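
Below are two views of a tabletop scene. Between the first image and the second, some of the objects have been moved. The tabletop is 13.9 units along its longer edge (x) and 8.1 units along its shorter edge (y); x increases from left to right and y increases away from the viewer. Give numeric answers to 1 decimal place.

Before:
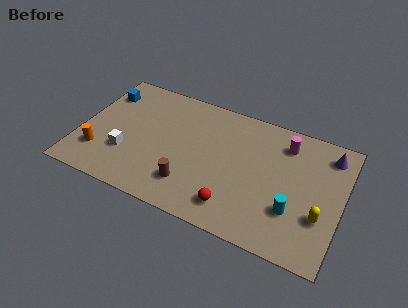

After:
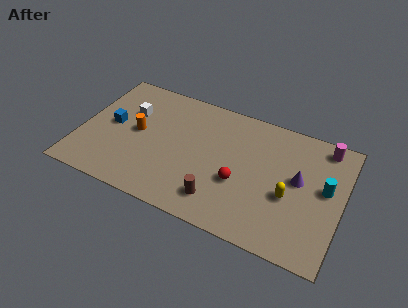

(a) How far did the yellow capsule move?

1.8

The yellow capsule moved from about (12.9, 2.7) to (11.2, 3.3), a distance of √(1.7² + 0.6²) ≈ 1.8.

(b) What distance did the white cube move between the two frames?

2.8

The white cube moved from about (2.6, 2.6) to (2.4, 5.4), a distance of √(0.2² + 2.8²) ≈ 2.8.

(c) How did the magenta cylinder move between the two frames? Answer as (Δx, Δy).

(2.0, 0.6)

The magenta cylinder was at about (10.7, 6.5) and moved to about (12.7, 7.1).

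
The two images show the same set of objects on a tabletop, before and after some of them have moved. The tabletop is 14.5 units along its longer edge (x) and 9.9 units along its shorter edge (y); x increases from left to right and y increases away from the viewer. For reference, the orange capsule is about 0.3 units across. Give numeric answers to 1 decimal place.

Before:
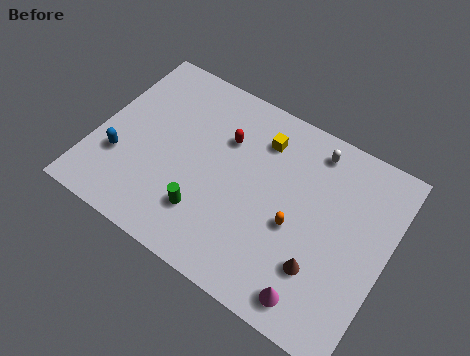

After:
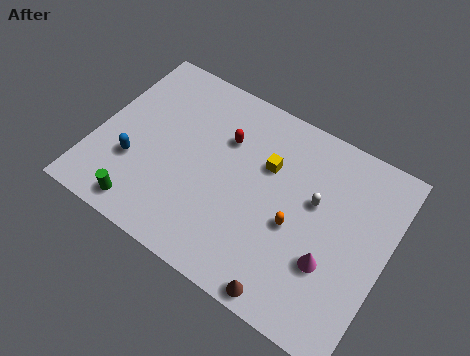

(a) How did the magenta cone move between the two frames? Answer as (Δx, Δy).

(0.4, 2.0)

The magenta cone started near (11.6, 1.3) and ended near (12.0, 3.3).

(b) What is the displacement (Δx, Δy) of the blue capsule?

(0.7, 0.1)

The blue capsule started near (1.4, 3.2) and ended near (2.1, 3.3).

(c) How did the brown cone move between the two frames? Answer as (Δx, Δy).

(-1.2, -2.0)

The brown cone was at about (11.6, 2.8) and moved to about (10.4, 0.8).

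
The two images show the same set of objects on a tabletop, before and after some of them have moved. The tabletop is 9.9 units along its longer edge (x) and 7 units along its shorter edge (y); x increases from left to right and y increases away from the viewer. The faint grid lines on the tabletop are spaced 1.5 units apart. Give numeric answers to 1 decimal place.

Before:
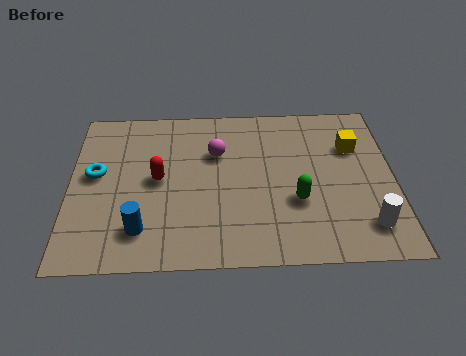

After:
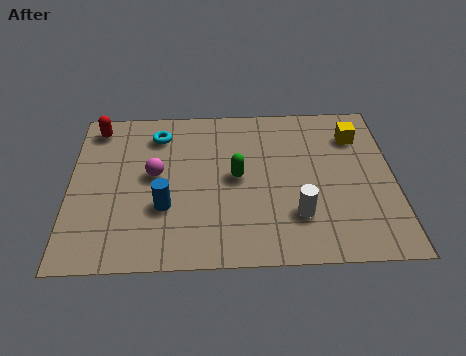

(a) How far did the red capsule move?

3.1

The red capsule was near (2.7, 3.6) before and (0.8, 6.0) after, so it travelled √(1.9² + 2.4²) ≈ 3.1 units.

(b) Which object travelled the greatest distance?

the red capsule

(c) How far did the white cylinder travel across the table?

2.2

The white cylinder moved from about (9.0, 1.4) to (6.9, 1.9), a distance of √(2.1² + 0.5²) ≈ 2.2.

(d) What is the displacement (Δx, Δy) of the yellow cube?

(0.1, 0.5)

From the two frames, the yellow cube sits at roughly (8.7, 4.8) before and (8.8, 5.3) after.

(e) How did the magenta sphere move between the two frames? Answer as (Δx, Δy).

(-1.9, -0.9)

The magenta sphere started near (4.5, 4.7) and ended near (2.6, 3.8).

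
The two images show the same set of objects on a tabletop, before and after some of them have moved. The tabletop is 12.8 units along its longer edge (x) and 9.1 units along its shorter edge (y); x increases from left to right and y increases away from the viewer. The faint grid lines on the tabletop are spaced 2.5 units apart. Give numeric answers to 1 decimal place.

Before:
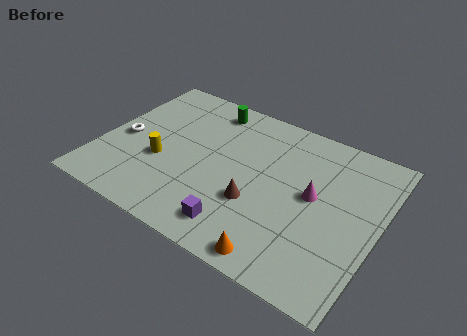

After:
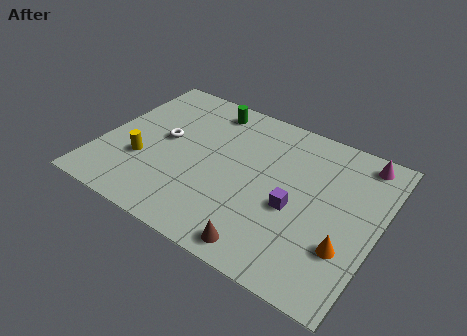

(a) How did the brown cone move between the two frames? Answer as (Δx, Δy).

(0.8, -2.2)

The brown cone was at about (7.4, 3.2) and moved to about (8.2, 1.0).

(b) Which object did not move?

the green cylinder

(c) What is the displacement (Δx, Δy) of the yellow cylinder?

(-0.8, -0.4)

The yellow cylinder started near (2.9, 3.5) and ended near (2.1, 3.1).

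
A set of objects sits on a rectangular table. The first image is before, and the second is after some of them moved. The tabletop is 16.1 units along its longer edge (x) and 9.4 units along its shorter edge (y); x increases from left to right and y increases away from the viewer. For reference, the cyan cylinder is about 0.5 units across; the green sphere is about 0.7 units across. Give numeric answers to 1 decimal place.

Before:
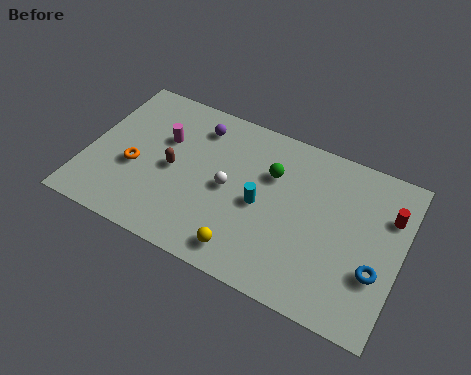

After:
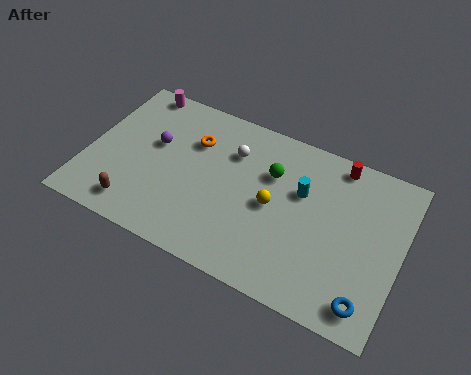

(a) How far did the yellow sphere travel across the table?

3.4

From (8.6, 1.4) to (9.6, 4.6), the yellow sphere covered √(1.0² + 3.2²) ≈ 3.4 units.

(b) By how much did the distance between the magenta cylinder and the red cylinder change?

-1.0

Before: roughly 11.6 units apart; after: 10.6. That's 1.0 units closer together.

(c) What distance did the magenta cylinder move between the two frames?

3.1

The magenta cylinder was near (3.7, 6.1) before and (1.9, 8.6) after, so it travelled √(1.8² + 2.5²) ≈ 3.1 units.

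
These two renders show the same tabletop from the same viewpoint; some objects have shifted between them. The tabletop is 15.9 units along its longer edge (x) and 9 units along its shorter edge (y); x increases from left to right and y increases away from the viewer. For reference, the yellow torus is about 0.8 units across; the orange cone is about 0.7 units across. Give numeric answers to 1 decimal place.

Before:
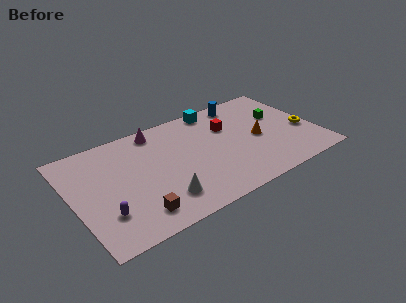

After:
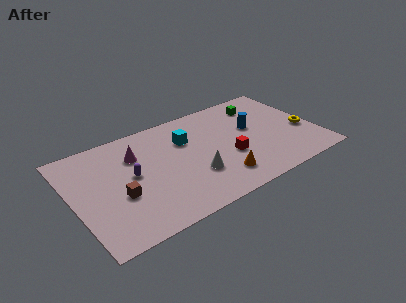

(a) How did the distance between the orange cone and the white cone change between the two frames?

-5.3

Before: roughly 7.1 units apart; after: 1.8. That's 5.3 units closer together.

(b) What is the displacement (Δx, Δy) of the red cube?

(-0.4, -2.7)

From the two frames, the red cube sits at roughly (10.4, 6.1) before and (10.0, 3.4) after.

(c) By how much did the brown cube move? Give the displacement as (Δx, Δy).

(-0.8, 1.9)

From the two frames, the brown cube sits at roughly (3.6, 1.6) before and (2.8, 3.5) after.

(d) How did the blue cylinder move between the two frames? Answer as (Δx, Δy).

(0.2, -2.6)

The blue cylinder started near (11.7, 7.9) and ended near (11.9, 5.3).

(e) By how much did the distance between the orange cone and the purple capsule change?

-4.5

Before: roughly 10.5 units apart; after: 6.0. That's 4.5 units closer together.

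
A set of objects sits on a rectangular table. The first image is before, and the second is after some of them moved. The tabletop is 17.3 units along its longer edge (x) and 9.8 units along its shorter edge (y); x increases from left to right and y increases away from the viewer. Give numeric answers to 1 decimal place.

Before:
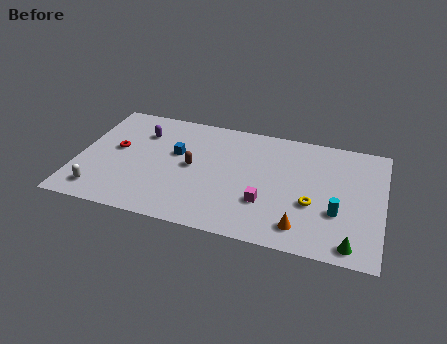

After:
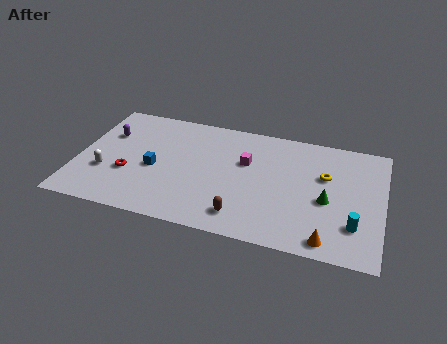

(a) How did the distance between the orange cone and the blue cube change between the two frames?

+2.0

They were about 8.5 units apart before and 10.5 after — 2.0 units further apart.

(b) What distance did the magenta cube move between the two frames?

3.4

The magenta cube moved from about (10.8, 3.1) to (9.5, 6.2), a distance of √(1.3² + 3.1²) ≈ 3.4.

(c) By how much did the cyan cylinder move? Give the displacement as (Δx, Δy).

(1.0, -0.8)

The cyan cylinder started near (14.8, 3.4) and ended near (15.8, 2.6).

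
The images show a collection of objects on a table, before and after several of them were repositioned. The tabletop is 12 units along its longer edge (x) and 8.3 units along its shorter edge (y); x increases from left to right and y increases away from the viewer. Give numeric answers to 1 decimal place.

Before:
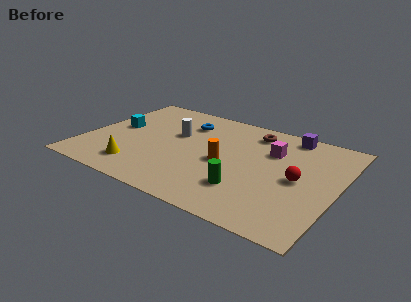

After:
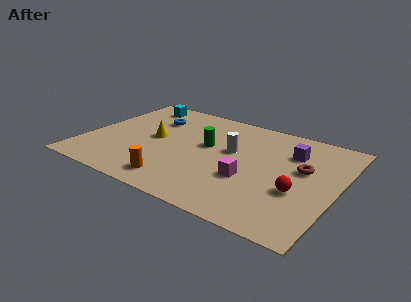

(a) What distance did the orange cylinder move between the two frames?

3.1

The orange cylinder was near (6.7, 3.8) before and (4.8, 1.3) after, so it travelled √(1.9² + 2.5²) ≈ 3.1 units.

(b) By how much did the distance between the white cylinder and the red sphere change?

-2.4

The distance was about 6.2 in the first image and 3.8 in the second, so they moved 2.4 units closer together.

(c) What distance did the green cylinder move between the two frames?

3.5

The green cylinder was near (8.0, 2.2) before and (5.7, 4.8) after, so it travelled √(2.3² + 2.6²) ≈ 3.5 units.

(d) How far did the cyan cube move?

2.6

The cyan cube moved from about (1.3, 4.5) to (1.8, 7.1), a distance of √(0.5² + 2.6²) ≈ 2.6.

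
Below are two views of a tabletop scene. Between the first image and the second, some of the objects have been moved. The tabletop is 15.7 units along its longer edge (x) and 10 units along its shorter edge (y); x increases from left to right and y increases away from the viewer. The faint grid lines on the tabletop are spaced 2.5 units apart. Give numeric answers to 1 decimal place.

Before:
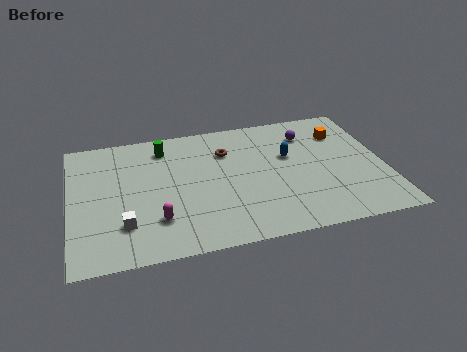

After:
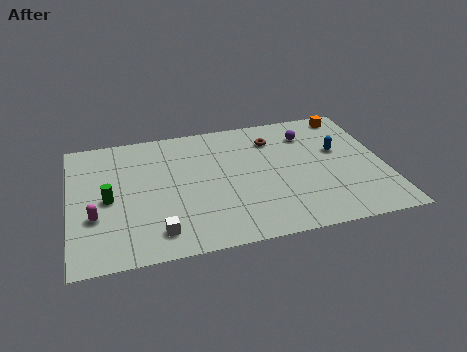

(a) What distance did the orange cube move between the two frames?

1.6

The orange cube was near (13.8, 7.4) before and (14.3, 8.9) after, so it travelled √(0.5² + 1.5²) ≈ 1.6 units.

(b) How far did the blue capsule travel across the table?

2.5

The blue capsule moved from about (11.0, 6.1) to (13.5, 6.0), a distance of √(2.5² + 0.1²) ≈ 2.5.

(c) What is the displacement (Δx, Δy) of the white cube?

(1.6, -0.9)

From the two frames, the white cube sits at roughly (2.6, 2.6) before and (4.2, 1.7) after.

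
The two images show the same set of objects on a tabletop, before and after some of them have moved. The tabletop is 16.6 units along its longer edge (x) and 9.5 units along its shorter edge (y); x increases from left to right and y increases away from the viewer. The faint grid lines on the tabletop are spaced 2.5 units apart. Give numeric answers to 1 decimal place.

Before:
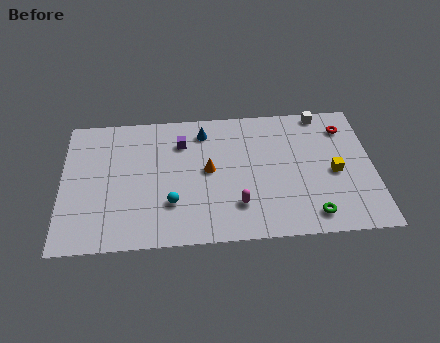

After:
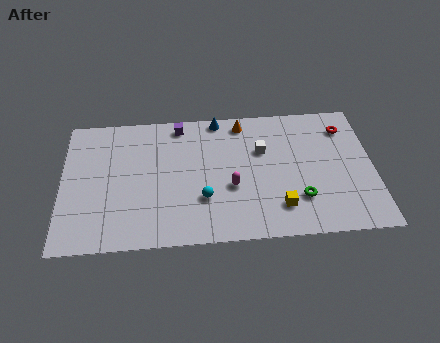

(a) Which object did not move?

the red torus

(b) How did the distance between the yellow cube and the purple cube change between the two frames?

-0.4

They were about 8.6 units apart before and 8.2 after — 0.4 units closer together.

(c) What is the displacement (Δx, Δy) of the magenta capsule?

(-0.3, 1.3)

The magenta capsule was at about (9.3, 2.4) and moved to about (9.0, 3.7).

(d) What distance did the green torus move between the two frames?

1.3

The green torus was near (13.2, 1.4) before and (12.6, 2.6) after, so it travelled √(0.6² + 1.2²) ≈ 1.3 units.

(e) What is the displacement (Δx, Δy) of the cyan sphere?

(1.7, 0.2)

From the two frames, the cyan sphere sits at roughly (5.8, 2.8) before and (7.5, 3.0) after.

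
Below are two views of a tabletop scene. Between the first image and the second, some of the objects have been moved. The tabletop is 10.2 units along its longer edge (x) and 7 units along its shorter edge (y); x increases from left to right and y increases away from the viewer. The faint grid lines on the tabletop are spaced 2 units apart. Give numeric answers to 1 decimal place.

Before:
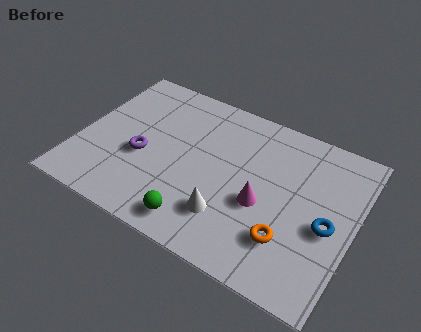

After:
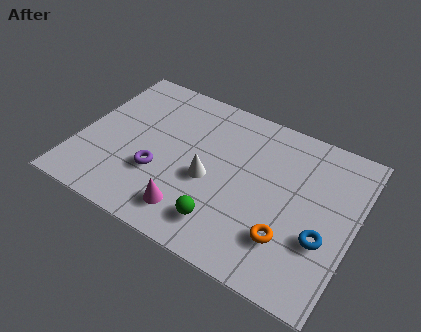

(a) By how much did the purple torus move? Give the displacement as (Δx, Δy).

(0.7, -0.5)

From the two frames, the purple torus sits at roughly (2.4, 2.9) before and (3.1, 2.4) after.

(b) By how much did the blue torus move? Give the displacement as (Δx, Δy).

(-0.1, -0.6)

From the two frames, the blue torus sits at roughly (9.3, 3.1) before and (9.2, 2.5) after.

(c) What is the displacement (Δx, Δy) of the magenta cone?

(-2.4, -1.6)

From the two frames, the magenta cone sits at roughly (6.9, 2.9) before and (4.5, 1.3) after.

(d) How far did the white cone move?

1.5

From (5.8, 1.8) to (4.9, 3.0), the white cone covered √(0.9² + 1.2²) ≈ 1.5 units.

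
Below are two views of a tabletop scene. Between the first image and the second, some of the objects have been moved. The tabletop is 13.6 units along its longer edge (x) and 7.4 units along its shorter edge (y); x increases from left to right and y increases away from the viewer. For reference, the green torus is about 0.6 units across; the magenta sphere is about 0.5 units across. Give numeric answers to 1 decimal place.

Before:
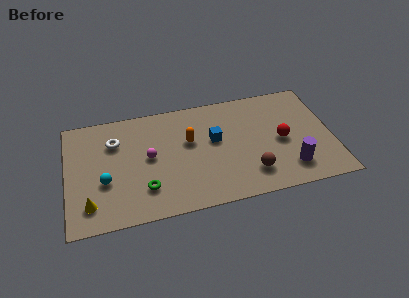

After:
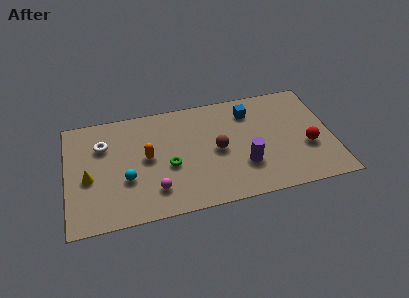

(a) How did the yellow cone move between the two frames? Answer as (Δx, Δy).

(0.0, 1.7)

From the two frames, the yellow cone sits at roughly (1.1, 1.5) before and (1.1, 3.2) after.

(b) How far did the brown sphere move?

2.5

The brown sphere was near (9.3, 1.7) before and (7.7, 3.6) after, so it travelled √(1.6² + 1.9²) ≈ 2.5 units.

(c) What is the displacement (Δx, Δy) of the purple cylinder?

(-2.3, 0.7)

The purple cylinder was at about (11.3, 1.6) and moved to about (9.0, 2.3).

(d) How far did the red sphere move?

1.5

The red sphere moved from about (11.0, 3.5) to (12.3, 2.8), a distance of √(1.3² + 0.7²) ≈ 1.5.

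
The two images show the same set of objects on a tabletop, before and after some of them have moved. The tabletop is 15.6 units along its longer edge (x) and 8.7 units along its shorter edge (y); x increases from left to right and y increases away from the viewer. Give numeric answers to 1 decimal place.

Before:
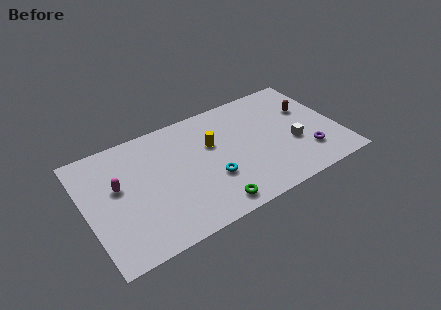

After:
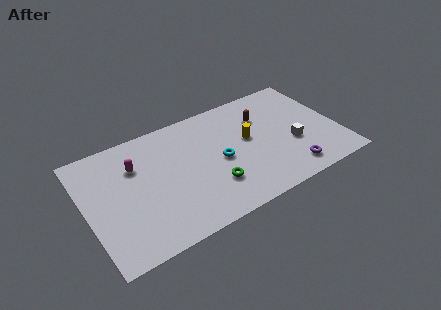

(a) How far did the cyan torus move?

1.3

The cyan torus was near (7.5, 3.0) before and (8.2, 4.1) after, so it travelled √(0.7² + 1.1²) ≈ 1.3 units.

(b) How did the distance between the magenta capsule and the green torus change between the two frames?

-1.0

The distance was about 6.6 in the first image and 5.6 in the second, so they moved 1.0 units closer together.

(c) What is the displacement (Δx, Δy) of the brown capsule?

(-2.8, 0.6)

From the two frames, the brown capsule sits at roughly (14.0, 5.6) before and (11.2, 6.2) after.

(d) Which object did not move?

the white cube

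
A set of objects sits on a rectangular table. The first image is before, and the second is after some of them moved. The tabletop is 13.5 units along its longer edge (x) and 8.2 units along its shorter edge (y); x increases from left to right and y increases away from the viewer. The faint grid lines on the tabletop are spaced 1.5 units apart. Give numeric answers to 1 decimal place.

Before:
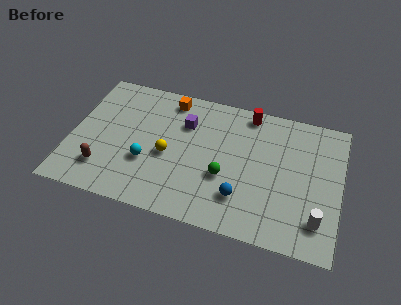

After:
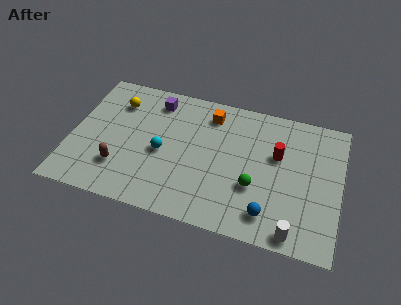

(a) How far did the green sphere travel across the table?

1.5

The green sphere was near (7.8, 3.1) before and (9.3, 2.9) after, so it travelled √(1.5² + 0.2²) ≈ 1.5 units.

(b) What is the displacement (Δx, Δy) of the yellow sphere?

(-2.8, 2.6)

The yellow sphere was at about (4.9, 3.6) and moved to about (2.1, 6.2).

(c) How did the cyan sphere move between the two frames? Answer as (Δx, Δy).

(0.7, 0.8)

The cyan sphere was at about (3.9, 2.9) and moved to about (4.6, 3.7).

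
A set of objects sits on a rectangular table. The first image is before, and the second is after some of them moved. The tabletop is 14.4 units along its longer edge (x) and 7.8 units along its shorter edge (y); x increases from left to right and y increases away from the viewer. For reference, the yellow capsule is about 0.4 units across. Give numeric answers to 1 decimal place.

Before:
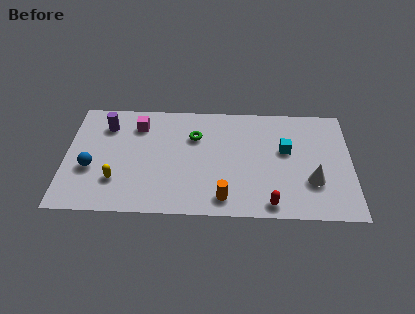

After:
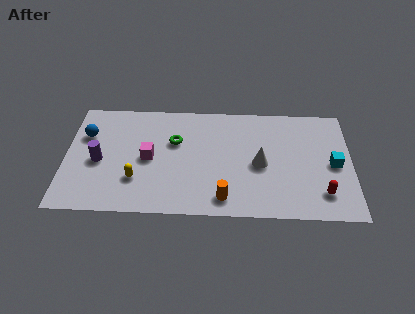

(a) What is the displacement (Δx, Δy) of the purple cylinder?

(-0.3, -2.5)

From the two frames, the purple cylinder sits at roughly (2.0, 6.0) before and (1.7, 3.5) after.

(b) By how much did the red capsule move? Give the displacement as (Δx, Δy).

(2.6, 0.8)

The red capsule was at about (10.3, 0.9) and moved to about (12.9, 1.7).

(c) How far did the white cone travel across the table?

2.8

The white cone moved from about (12.4, 2.5) to (9.8, 3.6), a distance of √(2.6² + 1.1²) ≈ 2.8.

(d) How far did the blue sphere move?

2.3

From (1.3, 3.0) to (1.0, 5.3), the blue sphere covered √(0.3² + 2.3²) ≈ 2.3 units.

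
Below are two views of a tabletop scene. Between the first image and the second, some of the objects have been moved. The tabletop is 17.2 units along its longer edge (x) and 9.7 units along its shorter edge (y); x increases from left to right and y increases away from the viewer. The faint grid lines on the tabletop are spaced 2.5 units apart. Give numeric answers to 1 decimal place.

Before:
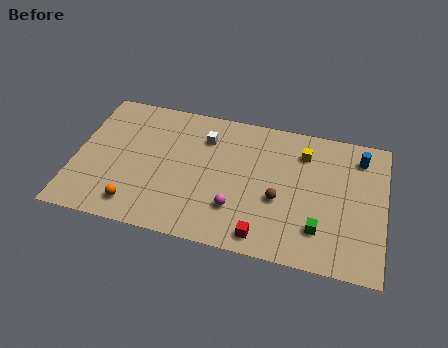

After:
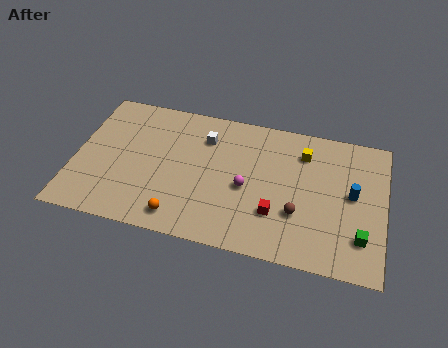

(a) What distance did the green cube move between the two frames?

2.3

From (13.7, 2.4) to (16.0, 2.4), the green cube covered √(2.3² + 0.0²) ≈ 2.3 units.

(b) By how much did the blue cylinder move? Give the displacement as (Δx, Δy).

(-0.3, -2.7)

From the two frames, the blue cylinder sits at roughly (15.7, 7.9) before and (15.4, 5.2) after.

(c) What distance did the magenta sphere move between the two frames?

1.7

The magenta sphere moved from about (9.1, 2.7) to (9.6, 4.3), a distance of √(0.5² + 1.6²) ≈ 1.7.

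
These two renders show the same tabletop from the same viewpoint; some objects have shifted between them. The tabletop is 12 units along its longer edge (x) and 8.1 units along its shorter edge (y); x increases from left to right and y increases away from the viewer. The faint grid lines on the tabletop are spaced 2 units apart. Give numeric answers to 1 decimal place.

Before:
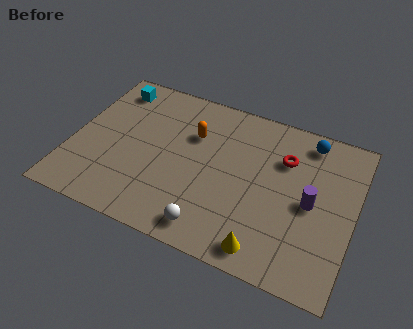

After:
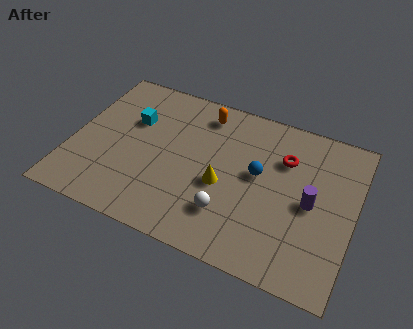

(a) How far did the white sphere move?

1.2

The white sphere moved from about (6.3, 1.1) to (6.9, 2.1), a distance of √(0.6² + 1.0²) ≈ 1.2.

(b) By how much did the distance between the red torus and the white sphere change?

-1.2

Before: roughly 5.3 units apart; after: 4.1. That's 1.2 units closer together.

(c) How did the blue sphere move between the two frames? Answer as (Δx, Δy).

(-1.9, -2.5)

The blue sphere started near (9.8, 7.0) and ended near (7.9, 4.5).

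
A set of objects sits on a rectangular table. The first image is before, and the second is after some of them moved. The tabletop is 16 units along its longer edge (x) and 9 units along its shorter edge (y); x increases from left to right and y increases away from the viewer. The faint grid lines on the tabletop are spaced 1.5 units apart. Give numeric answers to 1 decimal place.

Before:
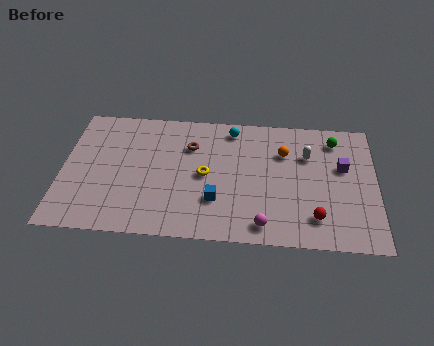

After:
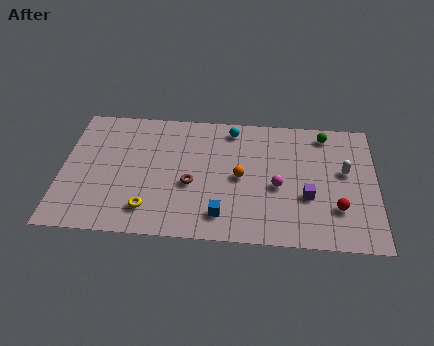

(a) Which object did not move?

the cyan sphere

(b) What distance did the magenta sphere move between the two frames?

2.8

The magenta sphere moved from about (10.3, 1.2) to (11.0, 3.9), a distance of √(0.7² + 2.7²) ≈ 2.8.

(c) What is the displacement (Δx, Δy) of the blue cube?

(0.3, -1.0)

The blue cube was at about (7.9, 2.7) and moved to about (8.2, 1.7).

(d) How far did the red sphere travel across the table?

1.3

From (12.9, 1.9) to (14.0, 2.6), the red sphere covered √(1.1² + 0.7²) ≈ 1.3 units.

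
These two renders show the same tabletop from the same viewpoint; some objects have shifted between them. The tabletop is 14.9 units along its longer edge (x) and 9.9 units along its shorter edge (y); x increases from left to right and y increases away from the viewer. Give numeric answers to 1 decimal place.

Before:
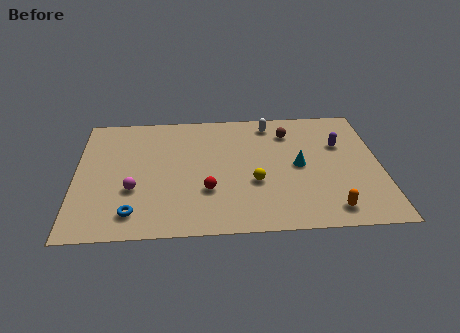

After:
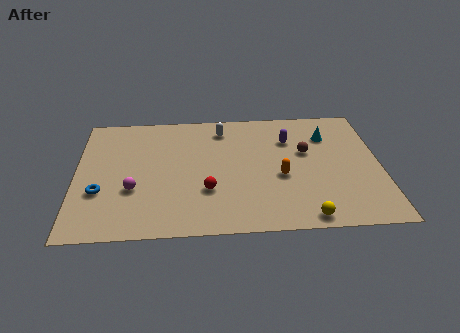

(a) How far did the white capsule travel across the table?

2.4

The white capsule was near (9.6, 8.5) before and (7.2, 8.2) after, so it travelled √(2.4² + 0.3²) ≈ 2.4 units.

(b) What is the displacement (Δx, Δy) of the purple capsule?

(-2.5, 0.6)

The purple capsule started near (13.0, 6.5) and ended near (10.5, 7.1).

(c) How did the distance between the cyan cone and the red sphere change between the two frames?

+2.5

Before: roughly 4.8 units apart; after: 7.3. That's 2.5 units further apart.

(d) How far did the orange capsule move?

3.5

The orange capsule moved from about (12.3, 1.4) to (10.0, 4.1), a distance of √(2.3² + 2.7²) ≈ 3.5.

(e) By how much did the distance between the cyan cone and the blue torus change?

+3.2

The distance was about 8.7 in the first image and 11.9 in the second, so they moved 3.2 units further apart.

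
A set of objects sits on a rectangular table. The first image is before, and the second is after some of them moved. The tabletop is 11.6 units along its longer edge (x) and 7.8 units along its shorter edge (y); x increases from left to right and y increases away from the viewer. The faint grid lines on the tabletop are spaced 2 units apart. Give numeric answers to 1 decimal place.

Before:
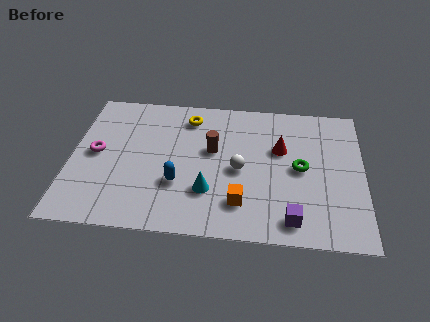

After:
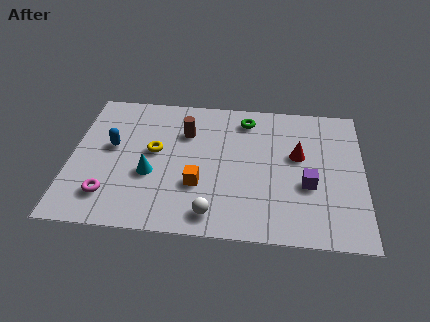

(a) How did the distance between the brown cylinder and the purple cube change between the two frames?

+0.8

They were about 4.7 units apart before and 5.5 after — 0.8 units further apart.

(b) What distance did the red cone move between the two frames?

0.8

From (8.3, 4.9) to (9.0, 4.6), the red cone covered √(0.7² + 0.3²) ≈ 0.8 units.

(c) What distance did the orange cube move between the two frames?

1.9

The orange cube moved from about (6.8, 1.8) to (5.1, 2.6), a distance of √(1.7² + 0.8²) ≈ 1.9.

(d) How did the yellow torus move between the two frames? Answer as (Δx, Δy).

(-1.3, -2.1)

The yellow torus started near (4.6, 6.4) and ended near (3.3, 4.3).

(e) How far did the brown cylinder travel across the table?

1.4

The brown cylinder moved from about (5.6, 4.6) to (4.5, 5.5), a distance of √(1.1² + 0.9²) ≈ 1.4.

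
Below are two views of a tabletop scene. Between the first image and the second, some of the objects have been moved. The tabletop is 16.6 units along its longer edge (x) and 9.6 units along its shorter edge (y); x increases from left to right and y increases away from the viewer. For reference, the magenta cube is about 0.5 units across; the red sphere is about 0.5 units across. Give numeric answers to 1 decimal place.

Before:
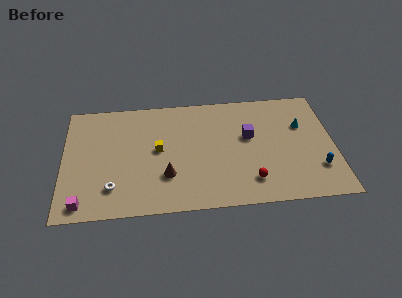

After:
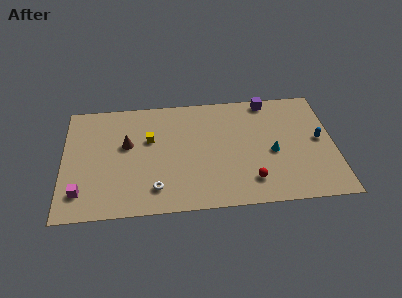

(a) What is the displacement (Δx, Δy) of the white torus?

(2.6, -0.3)

The white torus started near (3.0, 2.2) and ended near (5.6, 1.9).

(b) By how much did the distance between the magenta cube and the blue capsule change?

+0.5

They were about 14.4 units apart before and 14.9 after — 0.5 units further apart.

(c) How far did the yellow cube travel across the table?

1.0

The yellow cube moved from about (5.8, 5.1) to (5.3, 6.0), a distance of √(0.5² + 0.9²) ≈ 1.0.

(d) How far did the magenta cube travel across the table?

0.9

From (1.2, 1.1) to (1.1, 2.0), the magenta cube covered √(0.1² + 0.9²) ≈ 0.9 units.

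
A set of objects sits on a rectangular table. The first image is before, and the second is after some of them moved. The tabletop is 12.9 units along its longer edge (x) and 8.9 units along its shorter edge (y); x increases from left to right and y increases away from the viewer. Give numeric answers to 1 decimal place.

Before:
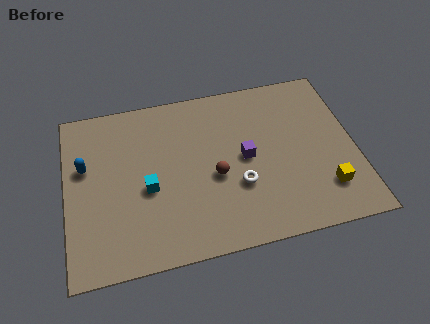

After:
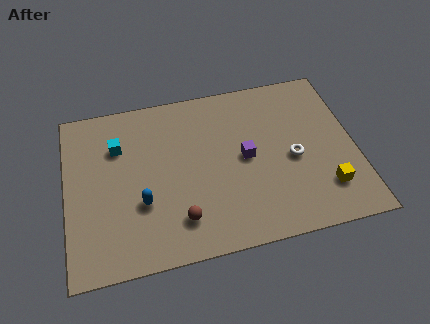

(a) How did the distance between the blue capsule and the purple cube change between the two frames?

-2.3

They were about 7.2 units apart before and 4.9 after — 2.3 units closer together.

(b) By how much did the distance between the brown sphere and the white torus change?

+4.4

Before: roughly 1.2 units apart; after: 5.6. That's 4.4 units further apart.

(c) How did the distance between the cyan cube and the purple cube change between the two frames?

+1.4

Before: roughly 4.5 units apart; after: 5.9. That's 1.4 units further apart.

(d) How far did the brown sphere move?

2.5

The brown sphere was near (6.6, 3.8) before and (4.9, 1.9) after, so it travelled √(1.7² + 1.9²) ≈ 2.5 units.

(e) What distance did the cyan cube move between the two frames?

2.8

The cyan cube moved from about (3.6, 3.8) to (2.4, 6.3), a distance of √(1.2² + 2.5²) ≈ 2.8.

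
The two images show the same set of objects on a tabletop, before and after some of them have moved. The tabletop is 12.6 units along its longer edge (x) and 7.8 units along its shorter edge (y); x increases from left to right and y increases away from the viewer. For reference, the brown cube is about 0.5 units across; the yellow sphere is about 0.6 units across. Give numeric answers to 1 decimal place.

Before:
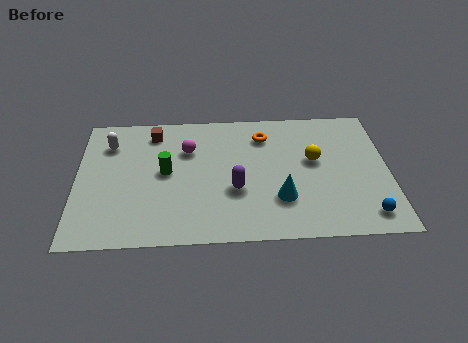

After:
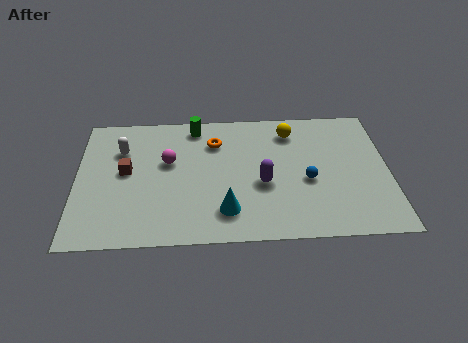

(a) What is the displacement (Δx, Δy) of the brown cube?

(-1.1, -2.3)

The brown cube was at about (3.1, 6.5) and moved to about (2.0, 4.2).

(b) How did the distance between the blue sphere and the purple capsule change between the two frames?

-3.7

Before: roughly 5.5 units apart; after: 1.8. That's 3.7 units closer together.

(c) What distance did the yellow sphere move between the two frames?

2.0

From (9.6, 4.5) to (8.7, 6.3), the yellow sphere covered √(0.9² + 1.8²) ≈ 2.0 units.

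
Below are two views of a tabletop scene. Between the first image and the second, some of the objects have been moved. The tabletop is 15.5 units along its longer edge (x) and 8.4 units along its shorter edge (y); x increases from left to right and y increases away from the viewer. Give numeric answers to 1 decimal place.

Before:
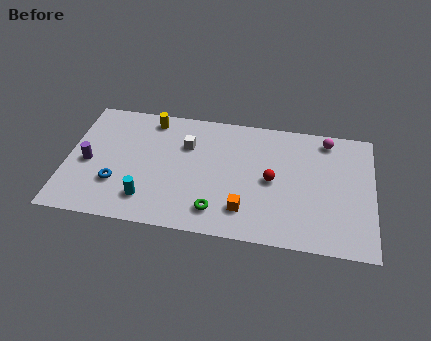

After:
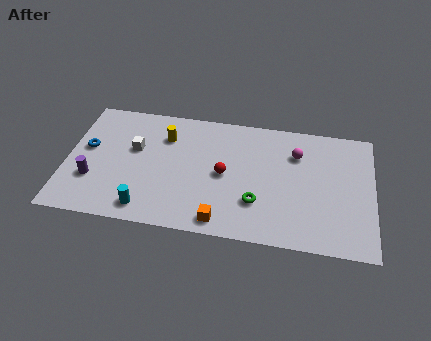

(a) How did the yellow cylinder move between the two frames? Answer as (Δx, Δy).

(0.8, -1.1)

From the two frames, the yellow cylinder sits at roughly (4.1, 7.3) before and (4.9, 6.2) after.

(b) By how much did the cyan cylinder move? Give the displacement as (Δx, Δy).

(0.0, -0.6)

The cyan cylinder was at about (4.2, 1.8) and moved to about (4.2, 1.2).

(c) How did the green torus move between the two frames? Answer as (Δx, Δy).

(2.0, 0.9)

The green torus started near (7.7, 1.6) and ended near (9.7, 2.5).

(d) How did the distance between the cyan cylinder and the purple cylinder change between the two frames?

-0.5

The distance was about 3.7 in the first image and 3.2 in the second, so they moved 0.5 units closer together.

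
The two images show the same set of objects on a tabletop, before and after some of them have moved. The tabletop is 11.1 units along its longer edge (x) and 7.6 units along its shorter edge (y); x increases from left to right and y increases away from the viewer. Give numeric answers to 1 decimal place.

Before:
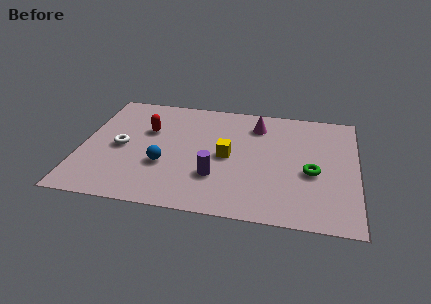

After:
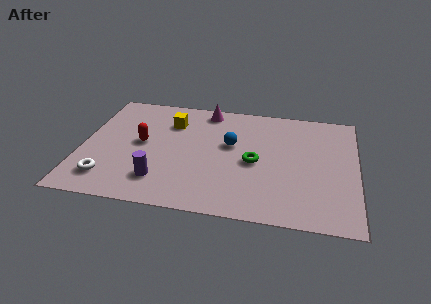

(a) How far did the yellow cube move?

3.1

The yellow cube moved from about (5.9, 3.7) to (3.5, 5.6), a distance of √(2.4² + 1.9²) ≈ 3.1.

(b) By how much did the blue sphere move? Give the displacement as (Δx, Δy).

(2.6, 1.8)

The blue sphere was at about (3.4, 2.7) and moved to about (6.0, 4.5).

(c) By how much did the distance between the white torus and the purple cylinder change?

-2.0

The distance was about 4.1 in the first image and 2.1 in the second, so they moved 2.0 units closer together.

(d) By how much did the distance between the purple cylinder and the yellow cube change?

+2.4

They were about 1.5 units apart before and 3.9 after — 2.4 units further apart.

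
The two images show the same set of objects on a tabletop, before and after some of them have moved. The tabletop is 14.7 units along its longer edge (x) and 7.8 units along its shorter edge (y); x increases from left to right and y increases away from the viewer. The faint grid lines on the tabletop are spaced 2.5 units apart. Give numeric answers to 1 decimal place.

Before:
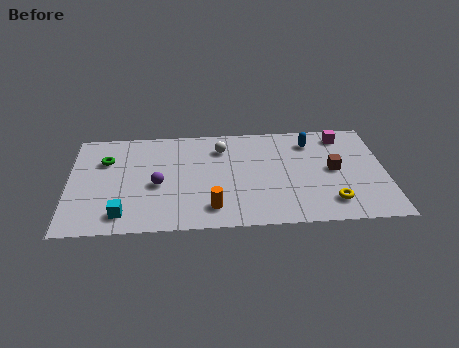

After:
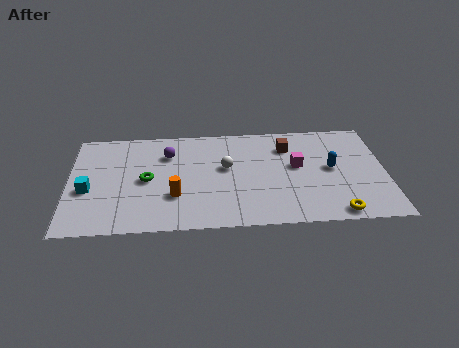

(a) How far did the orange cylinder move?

2.0

The orange cylinder was near (6.6, 1.5) before and (4.9, 2.5) after, so it travelled √(1.7² + 1.0²) ≈ 2.0 units.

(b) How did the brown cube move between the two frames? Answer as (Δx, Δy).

(-2.1, 1.9)

The brown cube started near (12.3, 4.0) and ended near (10.2, 5.9).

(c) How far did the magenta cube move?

3.1

The magenta cube moved from about (12.8, 6.6) to (10.6, 4.4), a distance of √(2.2² + 2.2²) ≈ 3.1.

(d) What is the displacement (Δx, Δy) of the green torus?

(1.9, -1.6)

The green torus started near (1.7, 5.4) and ended near (3.6, 3.8).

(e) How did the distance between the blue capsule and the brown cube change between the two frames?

+0.3

They were about 2.4 units apart before and 2.7 after — 0.3 units further apart.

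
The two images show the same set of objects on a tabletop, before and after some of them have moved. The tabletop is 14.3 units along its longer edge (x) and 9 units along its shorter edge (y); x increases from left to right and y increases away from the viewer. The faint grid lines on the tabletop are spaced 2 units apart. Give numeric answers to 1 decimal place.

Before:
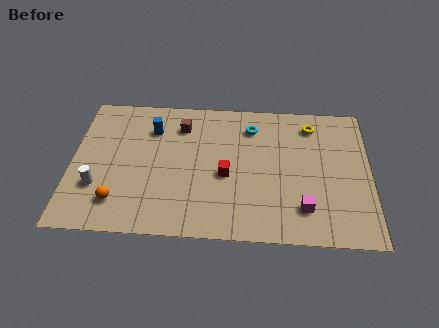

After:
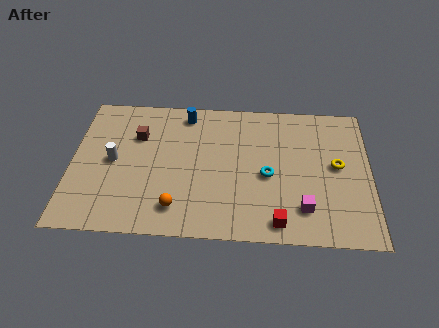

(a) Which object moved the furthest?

the red cube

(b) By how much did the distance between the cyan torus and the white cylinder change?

-1.1

The distance was about 8.5 in the first image and 7.4 in the second, so they moved 1.1 units closer together.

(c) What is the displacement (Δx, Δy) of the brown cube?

(-2.1, -0.8)

The brown cube started near (5.2, 7.0) and ended near (3.1, 6.2).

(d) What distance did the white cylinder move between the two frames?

1.8

The white cylinder moved from about (1.3, 2.8) to (2.0, 4.5), a distance of √(0.7² + 1.7²) ≈ 1.8.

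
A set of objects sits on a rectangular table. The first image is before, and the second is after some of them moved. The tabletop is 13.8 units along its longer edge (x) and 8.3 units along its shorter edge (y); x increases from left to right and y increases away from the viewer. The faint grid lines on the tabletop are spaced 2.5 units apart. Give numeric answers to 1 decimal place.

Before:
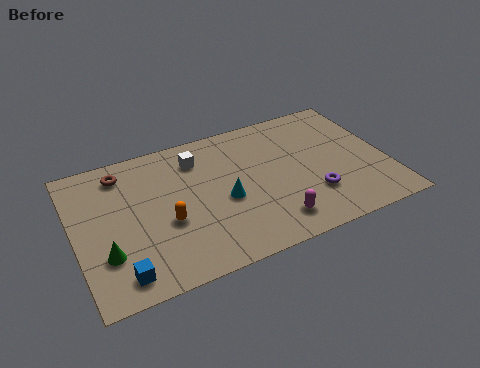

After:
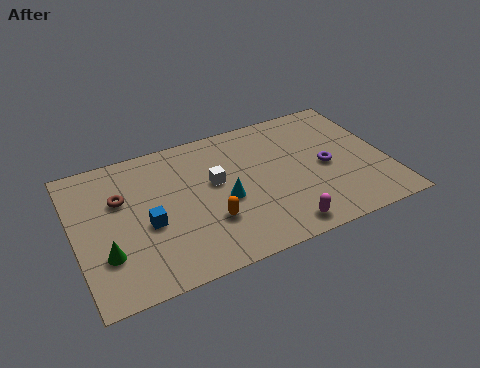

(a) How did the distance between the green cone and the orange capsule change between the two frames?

+1.7

They were about 2.8 units apart before and 4.5 after — 1.7 units further apart.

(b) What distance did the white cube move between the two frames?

1.8

The white cube moved from about (5.6, 6.5) to (6.2, 4.8), a distance of √(0.6² + 1.7²) ≈ 1.8.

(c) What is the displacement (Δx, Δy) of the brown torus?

(-0.2, -1.5)

The brown torus was at about (2.3, 6.9) and moved to about (2.1, 5.4).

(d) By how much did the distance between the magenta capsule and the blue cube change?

-0.6

They were about 6.7 units apart before and 6.1 after — 0.6 units closer together.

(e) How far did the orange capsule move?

1.9

From (3.9, 3.3) to (5.7, 2.6), the orange capsule covered √(1.8² + 0.7²) ≈ 1.9 units.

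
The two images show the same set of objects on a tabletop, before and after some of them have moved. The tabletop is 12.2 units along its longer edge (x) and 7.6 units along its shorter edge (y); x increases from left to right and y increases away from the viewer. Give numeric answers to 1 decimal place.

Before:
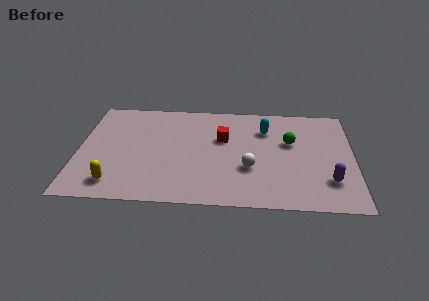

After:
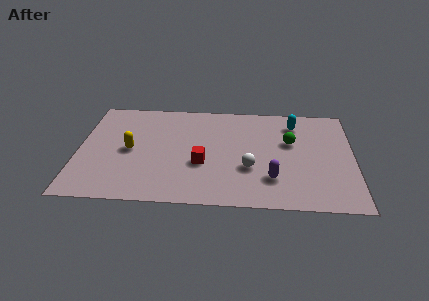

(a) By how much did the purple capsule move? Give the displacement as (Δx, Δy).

(-2.5, 0.0)

The purple capsule started near (11.1, 2.0) and ended near (8.6, 2.0).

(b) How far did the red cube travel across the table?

2.1

The red cube was near (6.4, 4.8) before and (5.5, 2.9) after, so it travelled √(0.9² + 1.9²) ≈ 2.1 units.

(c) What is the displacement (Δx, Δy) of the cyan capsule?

(1.3, 0.5)

The cyan capsule started near (8.3, 5.6) and ended near (9.6, 6.1).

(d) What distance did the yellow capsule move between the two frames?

2.5

From (1.7, 1.3) to (2.3, 3.7), the yellow capsule covered √(0.6² + 2.4²) ≈ 2.5 units.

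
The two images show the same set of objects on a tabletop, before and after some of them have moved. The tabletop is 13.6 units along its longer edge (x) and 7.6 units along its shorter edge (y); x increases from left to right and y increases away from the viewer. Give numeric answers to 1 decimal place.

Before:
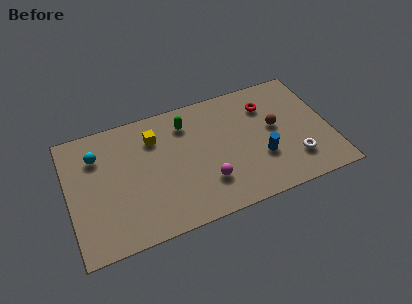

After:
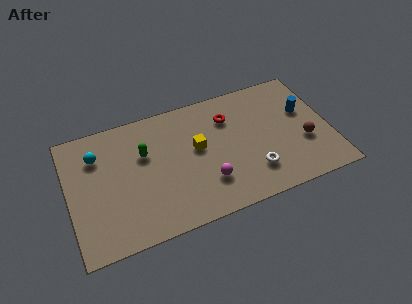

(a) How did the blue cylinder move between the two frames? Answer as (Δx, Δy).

(2.5, 2.1)

The blue cylinder was at about (9.9, 2.6) and moved to about (12.4, 4.7).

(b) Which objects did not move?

the magenta sphere and the cyan sphere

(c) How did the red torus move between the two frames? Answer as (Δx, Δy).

(-2.0, -0.1)

The red torus was at about (10.5, 5.7) and moved to about (8.5, 5.6).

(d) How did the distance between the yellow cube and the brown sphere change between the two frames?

-0.7

Before: roughly 6.4 units apart; after: 5.7. That's 0.7 units closer together.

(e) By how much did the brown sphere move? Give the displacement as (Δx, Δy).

(1.4, -1.4)

The brown sphere was at about (10.8, 4.2) and moved to about (12.2, 2.8).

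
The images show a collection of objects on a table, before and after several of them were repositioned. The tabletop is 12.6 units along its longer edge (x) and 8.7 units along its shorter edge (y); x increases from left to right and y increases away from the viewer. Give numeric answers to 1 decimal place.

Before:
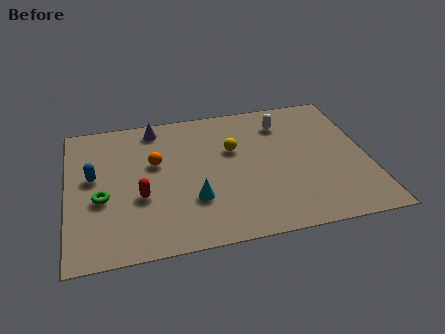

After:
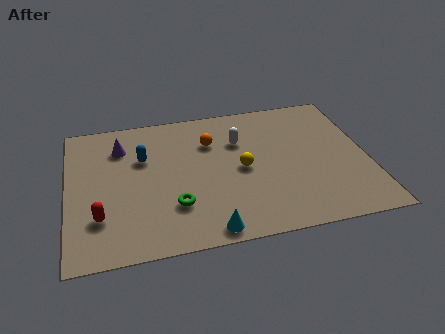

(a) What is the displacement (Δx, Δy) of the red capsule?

(-1.7, -0.9)

The red capsule was at about (3.0, 3.3) and moved to about (1.3, 2.4).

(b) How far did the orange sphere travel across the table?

2.6

The orange sphere was near (3.7, 5.3) before and (6.1, 6.2) after, so it travelled √(2.4² + 0.9²) ≈ 2.6 units.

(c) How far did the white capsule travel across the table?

2.1

The white capsule moved from about (9.2, 6.8) to (7.3, 6.0), a distance of √(1.9² + 0.8²) ≈ 2.1.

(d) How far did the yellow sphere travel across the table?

1.3

The yellow sphere moved from about (7.0, 5.5) to (7.3, 4.2), a distance of √(0.3² + 1.3²) ≈ 1.3.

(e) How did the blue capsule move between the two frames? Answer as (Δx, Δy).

(2.1, 0.8)

The blue capsule started near (1.1, 4.9) and ended near (3.2, 5.7).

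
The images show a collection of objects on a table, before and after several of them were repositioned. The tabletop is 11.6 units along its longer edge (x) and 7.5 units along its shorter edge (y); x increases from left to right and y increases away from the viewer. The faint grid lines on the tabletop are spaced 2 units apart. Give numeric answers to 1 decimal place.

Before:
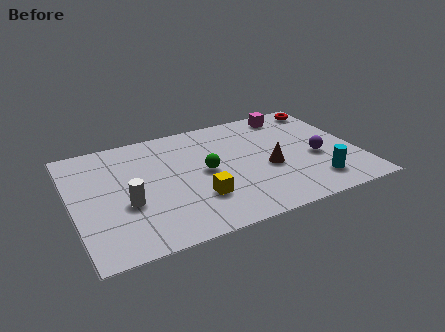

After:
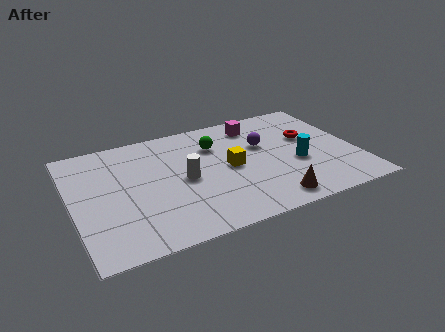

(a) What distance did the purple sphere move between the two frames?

2.6

The purple sphere moved from about (9.9, 3.1) to (7.9, 4.7), a distance of √(2.0² + 1.6²) ≈ 2.6.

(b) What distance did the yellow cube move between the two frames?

2.1

The yellow cube was near (4.9, 2.2) before and (6.4, 3.7) after, so it travelled √(1.5² + 1.5²) ≈ 2.1 units.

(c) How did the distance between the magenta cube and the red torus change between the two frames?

+1.1

The distance was about 1.5 in the first image and 2.6 in the second, so they moved 1.1 units further apart.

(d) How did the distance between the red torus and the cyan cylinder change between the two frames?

-3.4

Before: roughly 5.1 units apart; after: 1.7. That's 3.4 units closer together.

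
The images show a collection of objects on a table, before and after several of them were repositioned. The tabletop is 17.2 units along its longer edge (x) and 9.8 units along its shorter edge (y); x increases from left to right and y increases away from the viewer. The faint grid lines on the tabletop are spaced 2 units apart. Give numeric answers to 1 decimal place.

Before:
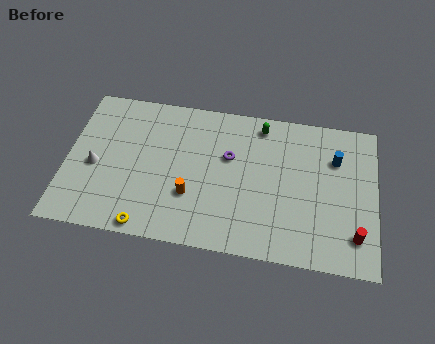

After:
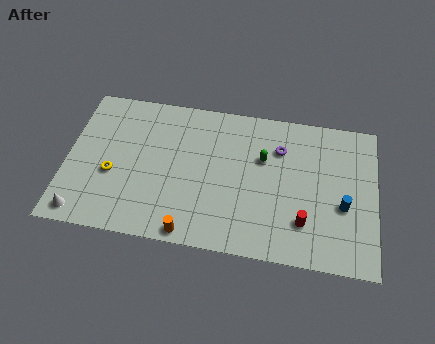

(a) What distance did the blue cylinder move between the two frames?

3.0

From (14.9, 6.9) to (15.4, 3.9), the blue cylinder covered √(0.5² + 3.0²) ≈ 3.0 units.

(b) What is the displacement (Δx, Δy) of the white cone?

(-0.5, -3.2)

The white cone started near (1.6, 4.3) and ended near (1.1, 1.1).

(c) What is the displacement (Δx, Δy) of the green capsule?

(0.2, -2.2)

The green capsule started near (10.7, 8.5) and ended near (10.9, 6.3).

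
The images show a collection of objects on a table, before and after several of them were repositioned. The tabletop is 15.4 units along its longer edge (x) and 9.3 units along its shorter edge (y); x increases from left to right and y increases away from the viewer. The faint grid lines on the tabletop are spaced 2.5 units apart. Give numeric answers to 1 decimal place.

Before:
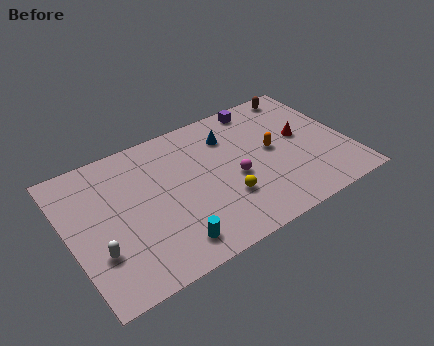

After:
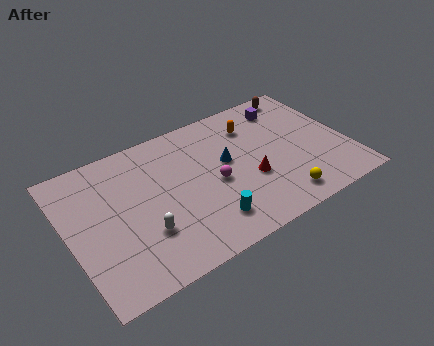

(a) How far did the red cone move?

3.6

The red cone was near (13.0, 5.1) before and (9.8, 3.5) after, so it travelled √(3.2² + 1.6²) ≈ 3.6 units.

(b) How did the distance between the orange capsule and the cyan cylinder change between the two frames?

-0.9

The distance was about 7.2 in the first image and 6.3 in the second, so they moved 0.9 units closer together.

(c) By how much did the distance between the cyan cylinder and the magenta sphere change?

-2.3

Before: roughly 4.7 units apart; after: 2.4. That's 2.3 units closer together.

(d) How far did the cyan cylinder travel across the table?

2.1

From (5.0, 1.5) to (7.1, 1.9), the cyan cylinder covered √(2.1² + 0.4²) ≈ 2.1 units.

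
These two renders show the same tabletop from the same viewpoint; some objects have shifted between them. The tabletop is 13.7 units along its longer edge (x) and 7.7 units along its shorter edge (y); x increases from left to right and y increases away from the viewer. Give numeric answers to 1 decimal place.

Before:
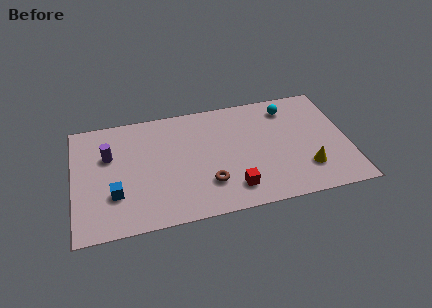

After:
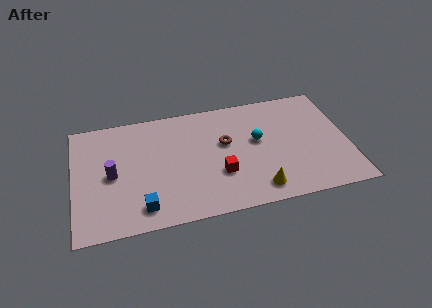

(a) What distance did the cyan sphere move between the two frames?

2.5

The cyan sphere was near (10.9, 6.3) before and (9.2, 4.4) after, so it travelled √(1.7² + 1.9²) ≈ 2.5 units.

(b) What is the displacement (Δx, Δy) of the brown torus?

(1.0, 2.5)

The brown torus started near (6.6, 2.1) and ended near (7.6, 4.6).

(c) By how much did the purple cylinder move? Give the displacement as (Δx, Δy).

(0.1, -1.3)

The purple cylinder was at about (1.8, 5.0) and moved to about (1.9, 3.7).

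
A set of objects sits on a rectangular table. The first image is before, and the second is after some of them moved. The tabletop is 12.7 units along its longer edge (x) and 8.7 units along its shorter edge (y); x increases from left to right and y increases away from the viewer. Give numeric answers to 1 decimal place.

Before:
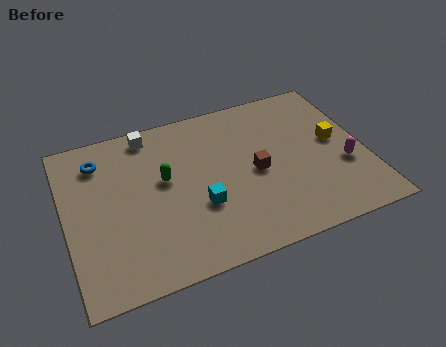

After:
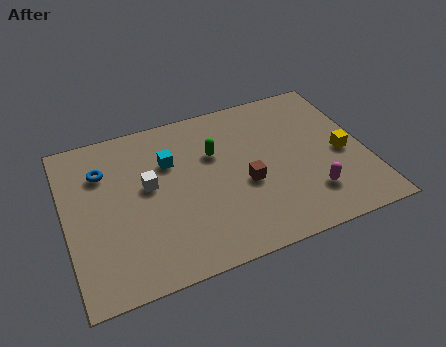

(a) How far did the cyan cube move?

3.0

The cyan cube was near (5.5, 3.1) before and (4.5, 5.9) after, so it travelled √(1.0² + 2.8²) ≈ 3.0 units.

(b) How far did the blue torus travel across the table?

0.6

From (1.6, 6.9) to (1.7, 6.3), the blue torus covered √(0.1² + 0.6²) ≈ 0.6 units.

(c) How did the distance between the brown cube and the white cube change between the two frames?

-1.3

The distance was about 5.5 in the first image and 4.2 in the second, so they moved 1.3 units closer together.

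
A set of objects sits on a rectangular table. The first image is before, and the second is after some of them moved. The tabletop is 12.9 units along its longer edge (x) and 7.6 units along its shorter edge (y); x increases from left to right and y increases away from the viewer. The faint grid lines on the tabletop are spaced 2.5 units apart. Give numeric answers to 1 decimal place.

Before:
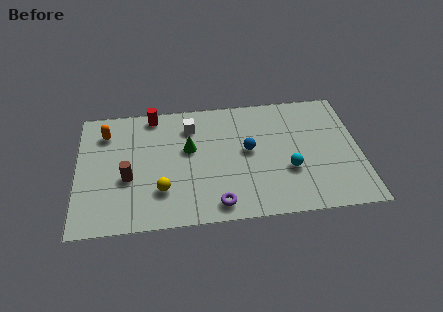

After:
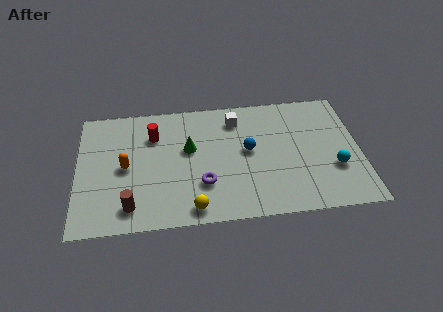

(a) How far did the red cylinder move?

1.3

The red cylinder was near (3.5, 6.8) before and (3.5, 5.5) after, so it travelled √(0.0² + 1.3²) ≈ 1.3 units.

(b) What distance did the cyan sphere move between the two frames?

2.1

The cyan sphere was near (9.6, 2.7) before and (11.7, 2.6) after, so it travelled √(2.1² + 0.1²) ≈ 2.1 units.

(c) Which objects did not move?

the blue sphere and the green cone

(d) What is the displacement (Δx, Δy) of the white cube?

(2.1, 0.2)

The white cube started near (5.2, 5.9) and ended near (7.3, 6.1).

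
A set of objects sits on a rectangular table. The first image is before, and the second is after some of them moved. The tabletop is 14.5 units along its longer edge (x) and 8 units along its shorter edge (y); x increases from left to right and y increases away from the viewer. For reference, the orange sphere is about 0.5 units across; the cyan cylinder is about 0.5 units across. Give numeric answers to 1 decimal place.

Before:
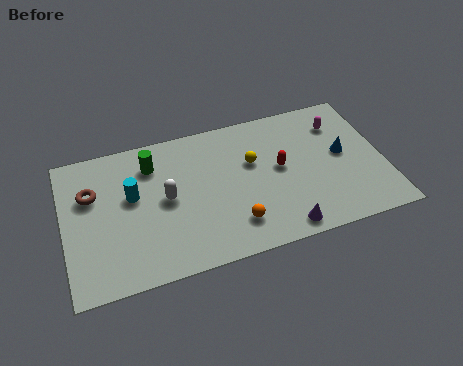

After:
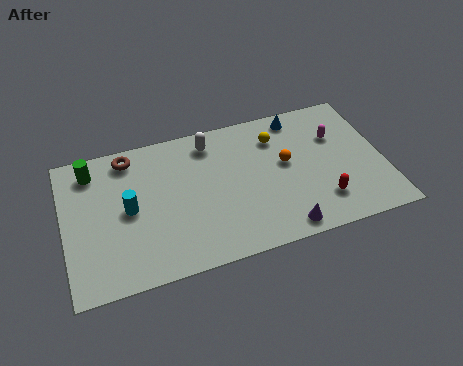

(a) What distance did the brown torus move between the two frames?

2.4

From (1.3, 5.3) to (3.1, 6.9), the brown torus covered √(1.8² + 1.6²) ≈ 2.4 units.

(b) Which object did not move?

the purple cone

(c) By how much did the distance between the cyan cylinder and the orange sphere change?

+1.9

The distance was about 5.3 in the first image and 7.2 in the second, so they moved 1.9 units further apart.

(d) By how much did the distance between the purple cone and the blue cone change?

+1.6

They were about 4.6 units apart before and 6.2 after — 1.6 units further apart.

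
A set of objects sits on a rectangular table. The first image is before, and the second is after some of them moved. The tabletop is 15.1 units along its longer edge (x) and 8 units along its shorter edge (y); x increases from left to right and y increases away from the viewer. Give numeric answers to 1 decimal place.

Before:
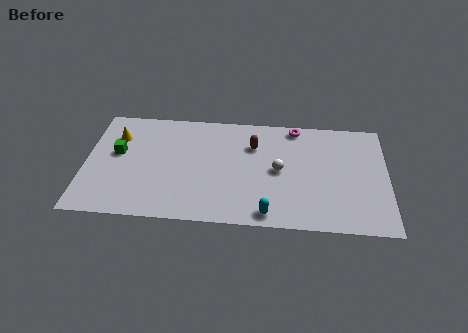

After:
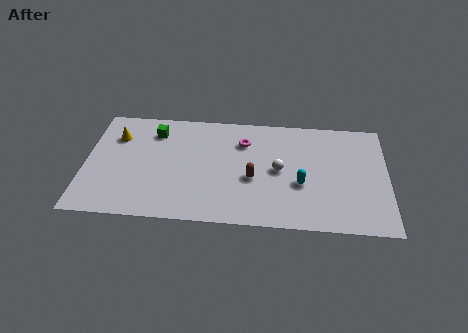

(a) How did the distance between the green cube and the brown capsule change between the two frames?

-1.1

The distance was about 6.9 in the first image and 5.8 in the second, so they moved 1.1 units closer together.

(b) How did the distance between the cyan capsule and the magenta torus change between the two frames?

-2.4

They were about 6.4 units apart before and 4.0 after — 2.4 units closer together.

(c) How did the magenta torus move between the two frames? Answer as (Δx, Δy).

(-2.6, -1.3)

The magenta torus started near (10.5, 7.2) and ended near (7.9, 5.9).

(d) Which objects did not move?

the yellow cone and the white sphere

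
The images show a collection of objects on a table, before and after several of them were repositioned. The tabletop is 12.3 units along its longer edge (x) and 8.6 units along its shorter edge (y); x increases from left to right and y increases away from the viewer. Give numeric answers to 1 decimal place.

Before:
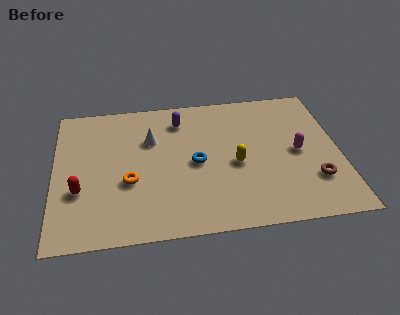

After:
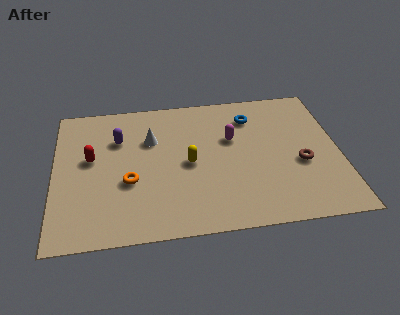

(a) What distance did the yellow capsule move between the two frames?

2.0

The yellow capsule moved from about (7.8, 3.8) to (5.8, 4.1), a distance of √(2.0² + 0.3²) ≈ 2.0.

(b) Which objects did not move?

the orange torus and the white cone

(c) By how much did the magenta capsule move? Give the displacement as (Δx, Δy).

(-2.8, 1.2)

The magenta capsule was at about (10.5, 4.2) and moved to about (7.7, 5.4).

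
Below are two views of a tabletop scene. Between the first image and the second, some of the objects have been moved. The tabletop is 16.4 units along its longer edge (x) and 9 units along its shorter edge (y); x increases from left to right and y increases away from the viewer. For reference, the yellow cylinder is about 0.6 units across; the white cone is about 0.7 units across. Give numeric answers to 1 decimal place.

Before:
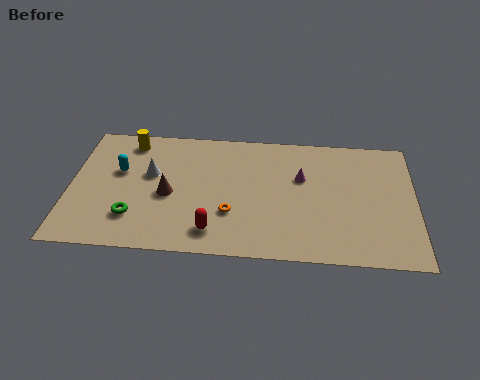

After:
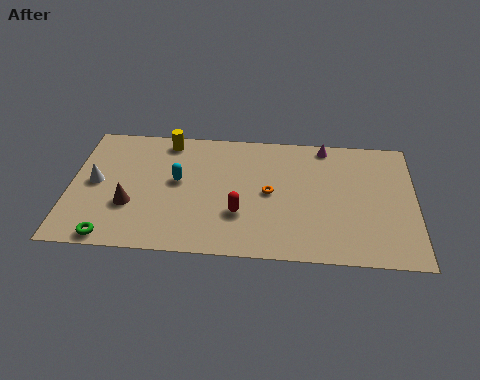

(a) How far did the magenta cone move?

2.6

The magenta cone was near (11.0, 5.7) before and (12.1, 8.1) after, so it travelled √(1.1² + 2.4²) ≈ 2.6 units.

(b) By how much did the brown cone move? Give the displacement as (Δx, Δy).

(-1.8, -0.9)

The brown cone started near (4.7, 4.0) and ended near (2.9, 3.1).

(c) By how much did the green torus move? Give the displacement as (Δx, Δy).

(-1.0, -1.5)

The green torus started near (3.1, 2.3) and ended near (2.1, 0.8).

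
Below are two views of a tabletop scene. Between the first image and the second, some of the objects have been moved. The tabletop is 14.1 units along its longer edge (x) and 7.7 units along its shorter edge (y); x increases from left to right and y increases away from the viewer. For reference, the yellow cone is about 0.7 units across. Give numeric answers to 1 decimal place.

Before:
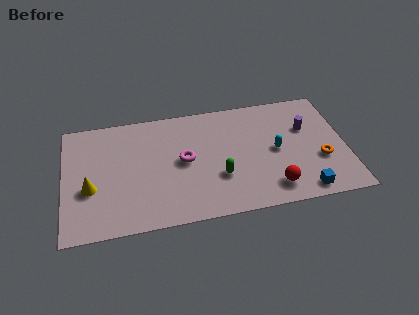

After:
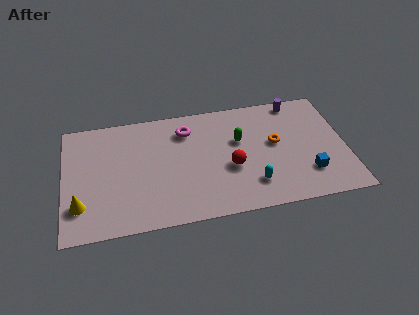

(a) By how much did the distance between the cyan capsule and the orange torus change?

+0.4

The distance was about 2.4 in the first image and 2.8 in the second, so they moved 0.4 units further apart.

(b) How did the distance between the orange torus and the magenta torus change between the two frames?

-2.2

Before: roughly 6.9 units apart; after: 4.7. That's 2.2 units closer together.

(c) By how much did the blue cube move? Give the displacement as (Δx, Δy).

(0.3, 1.1)

The blue cube was at about (11.8, 0.9) and moved to about (12.1, 2.0).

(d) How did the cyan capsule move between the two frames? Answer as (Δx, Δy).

(-1.3, -2.0)

The cyan capsule was at about (10.6, 3.8) and moved to about (9.3, 1.8).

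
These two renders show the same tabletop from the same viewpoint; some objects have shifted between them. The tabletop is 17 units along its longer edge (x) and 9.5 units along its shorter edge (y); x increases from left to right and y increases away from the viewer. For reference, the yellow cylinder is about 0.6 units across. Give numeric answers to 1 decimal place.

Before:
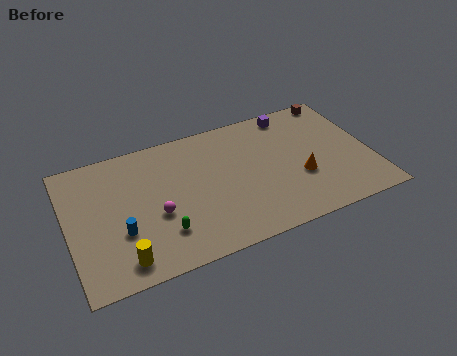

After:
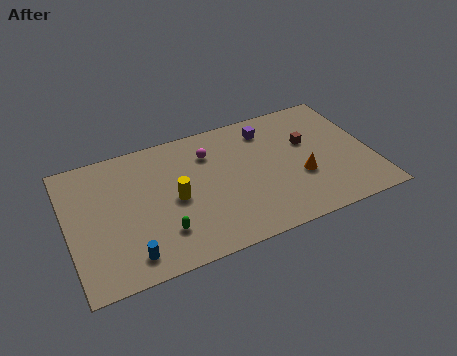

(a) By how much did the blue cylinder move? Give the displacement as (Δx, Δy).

(0.3, -1.8)

The blue cylinder started near (2.8, 3.3) and ended near (3.1, 1.5).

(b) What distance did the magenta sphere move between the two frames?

4.7

From (4.8, 3.8) to (8.1, 7.1), the magenta sphere covered √(3.3² + 3.3²) ≈ 4.7 units.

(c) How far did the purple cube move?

1.7

The purple cube was near (13.0, 8.4) before and (11.5, 7.7) after, so it travelled √(1.5² + 0.7²) ≈ 1.7 units.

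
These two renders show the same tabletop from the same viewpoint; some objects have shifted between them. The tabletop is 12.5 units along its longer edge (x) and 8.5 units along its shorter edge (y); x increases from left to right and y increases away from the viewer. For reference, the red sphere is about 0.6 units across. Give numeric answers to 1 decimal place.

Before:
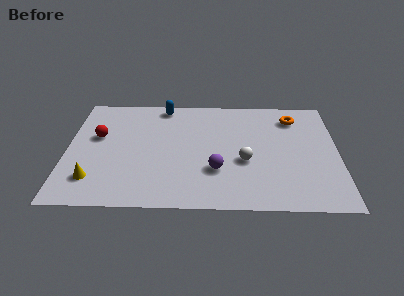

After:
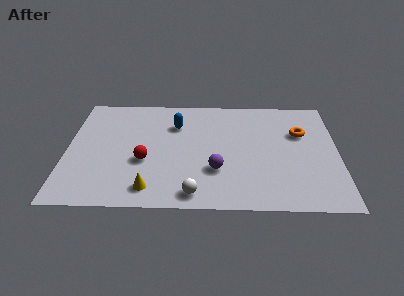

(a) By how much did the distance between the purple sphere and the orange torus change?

-0.6

Before: roughly 5.5 units apart; after: 4.9. That's 0.6 units closer together.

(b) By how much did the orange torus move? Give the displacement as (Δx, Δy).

(0.3, -1.2)

The orange torus was at about (10.5, 6.8) and moved to about (10.8, 5.6).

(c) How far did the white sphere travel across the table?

3.3

The white sphere moved from about (8.2, 3.4) to (5.9, 1.0), a distance of √(2.3² + 2.4²) ≈ 3.3.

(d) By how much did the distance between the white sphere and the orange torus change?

+2.6

They were about 4.1 units apart before and 6.7 after — 2.6 units further apart.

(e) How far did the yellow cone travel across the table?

2.7

The yellow cone was near (1.3, 1.9) before and (3.9, 1.3) after, so it travelled √(2.6² + 0.6²) ≈ 2.7 units.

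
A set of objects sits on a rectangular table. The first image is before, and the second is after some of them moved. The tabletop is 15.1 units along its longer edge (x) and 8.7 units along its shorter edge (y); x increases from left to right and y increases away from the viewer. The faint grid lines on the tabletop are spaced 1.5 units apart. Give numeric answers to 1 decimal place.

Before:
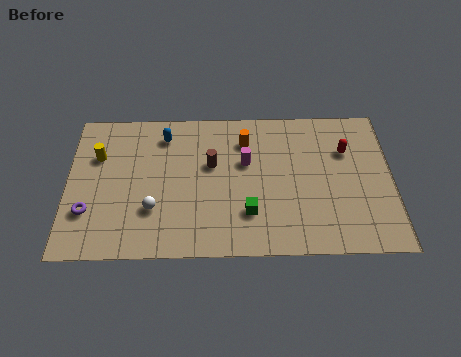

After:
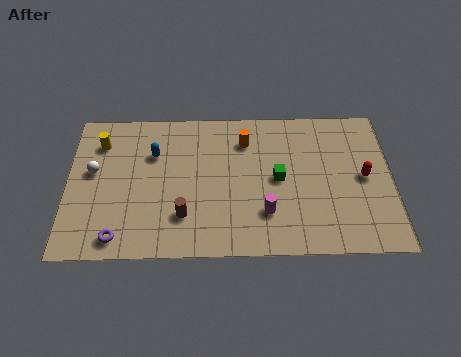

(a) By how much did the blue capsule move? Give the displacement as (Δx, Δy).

(-0.5, -1.1)

The blue capsule started near (4.5, 7.1) and ended near (4.0, 6.0).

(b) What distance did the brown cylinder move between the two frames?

3.3

The brown cylinder was near (6.7, 5.3) before and (5.4, 2.3) after, so it travelled √(1.3² + 3.0²) ≈ 3.3 units.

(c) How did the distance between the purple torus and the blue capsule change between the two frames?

-0.5

Before: roughly 5.7 units apart; after: 5.2. That's 0.5 units closer together.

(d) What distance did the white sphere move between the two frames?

3.6

From (4.0, 2.7) to (1.2, 5.0), the white sphere covered √(2.8² + 2.3²) ≈ 3.6 units.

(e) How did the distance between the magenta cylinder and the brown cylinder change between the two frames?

+2.2

Before: roughly 1.6 units apart; after: 3.8. That's 2.2 units further apart.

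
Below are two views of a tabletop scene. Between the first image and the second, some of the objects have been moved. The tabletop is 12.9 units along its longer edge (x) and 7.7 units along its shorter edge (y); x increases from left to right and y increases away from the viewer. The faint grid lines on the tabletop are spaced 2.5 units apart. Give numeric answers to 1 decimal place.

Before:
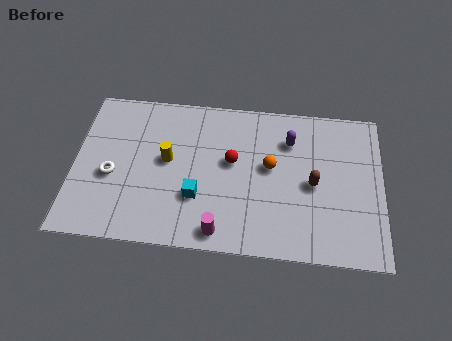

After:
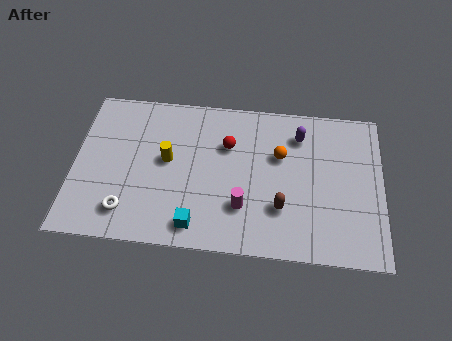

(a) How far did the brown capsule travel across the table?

1.8

The brown capsule moved from about (10.0, 3.6) to (8.7, 2.3), a distance of √(1.3² + 1.3²) ≈ 1.8.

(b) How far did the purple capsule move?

0.5

The purple capsule moved from about (9.0, 5.7) to (9.4, 6.0), a distance of √(0.4² + 0.3²) ≈ 0.5.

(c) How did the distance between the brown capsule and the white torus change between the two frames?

-2.0

The distance was about 8.4 in the first image and 6.4 in the second, so they moved 2.0 units closer together.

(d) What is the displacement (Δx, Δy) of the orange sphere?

(0.4, 0.6)

The orange sphere was at about (8.2, 4.3) and moved to about (8.6, 4.9).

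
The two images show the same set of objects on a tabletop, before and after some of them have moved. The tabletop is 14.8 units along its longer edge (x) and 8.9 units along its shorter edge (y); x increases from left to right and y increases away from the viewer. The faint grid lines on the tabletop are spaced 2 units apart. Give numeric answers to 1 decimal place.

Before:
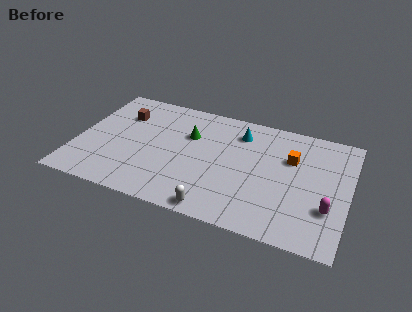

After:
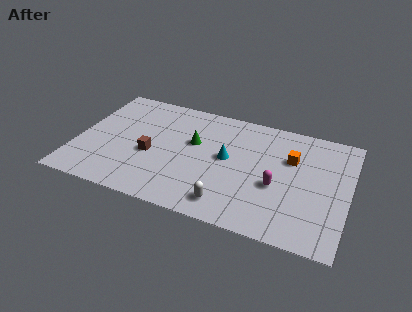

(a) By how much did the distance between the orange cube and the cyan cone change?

+0.5

They were about 3.1 units apart before and 3.6 after — 0.5 units further apart.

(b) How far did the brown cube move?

3.3

From (2.2, 6.4) to (4.1, 3.7), the brown cube covered √(1.9² + 2.7²) ≈ 3.3 units.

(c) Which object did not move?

the orange cube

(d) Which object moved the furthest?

the brown cube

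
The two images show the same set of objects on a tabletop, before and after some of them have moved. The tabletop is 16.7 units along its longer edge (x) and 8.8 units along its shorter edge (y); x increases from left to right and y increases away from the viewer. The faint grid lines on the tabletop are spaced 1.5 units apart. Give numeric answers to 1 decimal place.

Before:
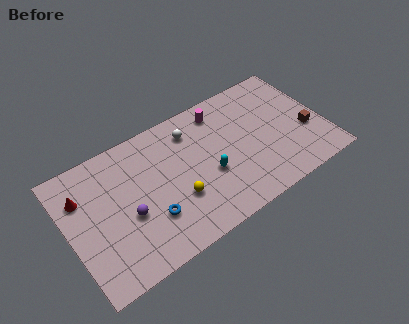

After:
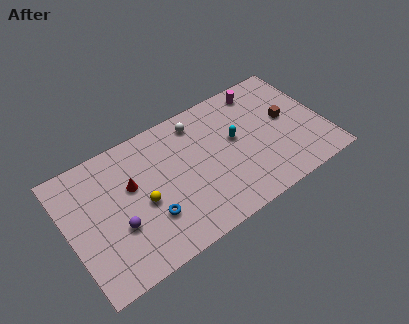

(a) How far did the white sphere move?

0.6

The white sphere was near (8.4, 7.0) before and (8.9, 7.4) after, so it travelled √(0.5² + 0.4²) ≈ 0.6 units.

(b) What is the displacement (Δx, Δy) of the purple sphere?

(-0.7, -0.4)

The purple sphere was at about (3.7, 3.6) and moved to about (3.0, 3.2).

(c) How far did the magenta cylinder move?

2.8

The magenta cylinder was near (10.4, 7.4) before and (13.2, 7.6) after, so it travelled √(2.8² + 0.2²) ≈ 2.8 units.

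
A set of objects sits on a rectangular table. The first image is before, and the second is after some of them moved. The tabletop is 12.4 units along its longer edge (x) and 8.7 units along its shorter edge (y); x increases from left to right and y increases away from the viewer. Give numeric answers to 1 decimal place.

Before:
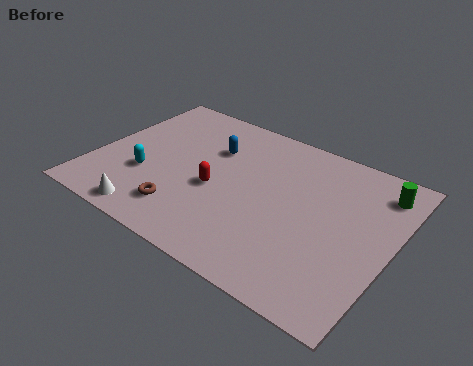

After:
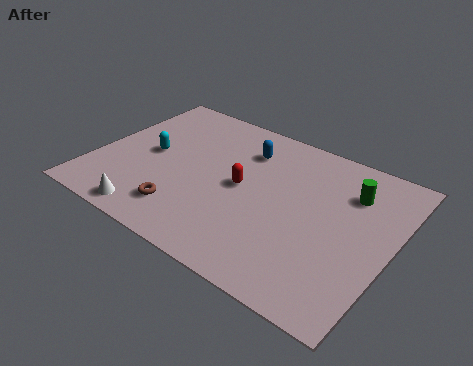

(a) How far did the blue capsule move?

1.4

The blue capsule was near (4.6, 6.0) before and (5.9, 6.6) after, so it travelled √(1.3² + 0.6²) ≈ 1.4 units.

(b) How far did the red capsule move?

1.2

From (5.2, 3.7) to (6.2, 4.4), the red capsule covered √(1.0² + 0.7²) ≈ 1.2 units.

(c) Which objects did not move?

the brown torus and the white cone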